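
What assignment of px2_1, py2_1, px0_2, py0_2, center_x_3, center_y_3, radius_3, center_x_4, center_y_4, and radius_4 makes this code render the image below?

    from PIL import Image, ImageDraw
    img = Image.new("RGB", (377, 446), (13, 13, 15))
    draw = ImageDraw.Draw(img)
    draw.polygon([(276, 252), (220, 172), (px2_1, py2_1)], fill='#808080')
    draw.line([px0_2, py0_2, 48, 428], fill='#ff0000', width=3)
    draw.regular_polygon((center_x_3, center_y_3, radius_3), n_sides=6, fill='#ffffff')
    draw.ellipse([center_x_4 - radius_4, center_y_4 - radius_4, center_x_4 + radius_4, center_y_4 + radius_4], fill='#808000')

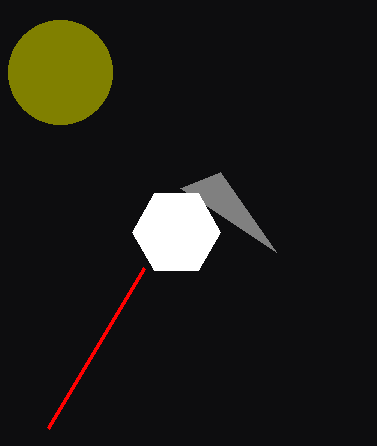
px2_1 = 180, py2_1 = 188, px0_2 = 144, py0_2 = 268, center_x_3 = 176, center_y_3 = 232, radius_3 = 44, center_x_4 = 60, center_y_4 = 72, radius_4 = 52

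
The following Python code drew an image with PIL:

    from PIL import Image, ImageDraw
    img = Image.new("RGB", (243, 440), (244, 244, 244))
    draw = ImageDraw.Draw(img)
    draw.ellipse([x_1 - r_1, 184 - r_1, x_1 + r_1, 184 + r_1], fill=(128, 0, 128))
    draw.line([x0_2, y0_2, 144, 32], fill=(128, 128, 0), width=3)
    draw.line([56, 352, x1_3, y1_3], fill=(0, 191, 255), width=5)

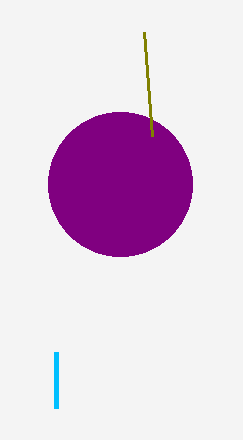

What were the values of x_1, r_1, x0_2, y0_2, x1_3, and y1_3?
x_1 = 120, r_1 = 72, x0_2 = 152, y0_2 = 136, x1_3 = 56, y1_3 = 408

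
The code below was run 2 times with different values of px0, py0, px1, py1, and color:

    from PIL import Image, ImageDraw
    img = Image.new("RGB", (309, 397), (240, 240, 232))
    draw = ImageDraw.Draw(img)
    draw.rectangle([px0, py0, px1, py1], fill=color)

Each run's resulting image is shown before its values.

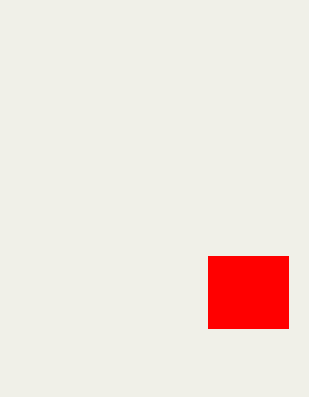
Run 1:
px0 = 208; py0 = 256; px1 = 288; py1 = 328; color = 'red'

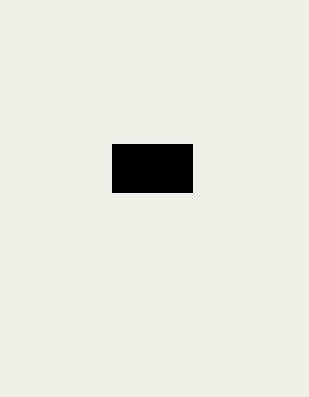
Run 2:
px0 = 112, py0 = 144, px1 = 192, py1 = 192, color = 'black'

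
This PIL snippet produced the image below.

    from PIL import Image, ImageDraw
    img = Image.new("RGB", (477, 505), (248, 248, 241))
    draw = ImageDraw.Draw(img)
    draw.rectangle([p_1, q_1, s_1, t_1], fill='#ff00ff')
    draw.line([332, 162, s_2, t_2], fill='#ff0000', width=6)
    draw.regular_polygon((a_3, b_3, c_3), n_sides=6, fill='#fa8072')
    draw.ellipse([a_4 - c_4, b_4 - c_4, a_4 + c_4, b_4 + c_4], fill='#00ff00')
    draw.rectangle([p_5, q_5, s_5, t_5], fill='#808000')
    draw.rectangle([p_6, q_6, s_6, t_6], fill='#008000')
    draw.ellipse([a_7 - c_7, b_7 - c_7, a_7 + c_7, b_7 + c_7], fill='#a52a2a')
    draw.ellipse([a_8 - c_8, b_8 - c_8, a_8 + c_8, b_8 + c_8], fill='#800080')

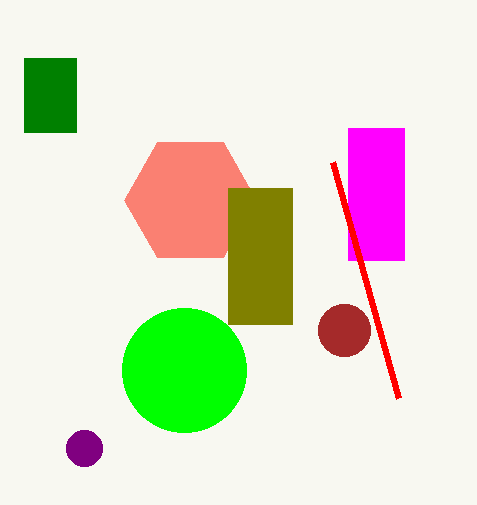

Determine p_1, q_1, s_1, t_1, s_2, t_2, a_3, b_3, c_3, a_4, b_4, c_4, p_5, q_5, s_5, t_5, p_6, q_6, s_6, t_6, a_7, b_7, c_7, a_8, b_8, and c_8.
p_1 = 348, q_1 = 128, s_1 = 404, t_1 = 260, s_2 = 398, t_2 = 398, a_3 = 190, b_3 = 200, c_3 = 66, a_4 = 184, b_4 = 370, c_4 = 62, p_5 = 228, q_5 = 188, s_5 = 292, t_5 = 324, p_6 = 24, q_6 = 58, s_6 = 76, t_6 = 132, a_7 = 344, b_7 = 330, c_7 = 26, a_8 = 84, b_8 = 448, c_8 = 18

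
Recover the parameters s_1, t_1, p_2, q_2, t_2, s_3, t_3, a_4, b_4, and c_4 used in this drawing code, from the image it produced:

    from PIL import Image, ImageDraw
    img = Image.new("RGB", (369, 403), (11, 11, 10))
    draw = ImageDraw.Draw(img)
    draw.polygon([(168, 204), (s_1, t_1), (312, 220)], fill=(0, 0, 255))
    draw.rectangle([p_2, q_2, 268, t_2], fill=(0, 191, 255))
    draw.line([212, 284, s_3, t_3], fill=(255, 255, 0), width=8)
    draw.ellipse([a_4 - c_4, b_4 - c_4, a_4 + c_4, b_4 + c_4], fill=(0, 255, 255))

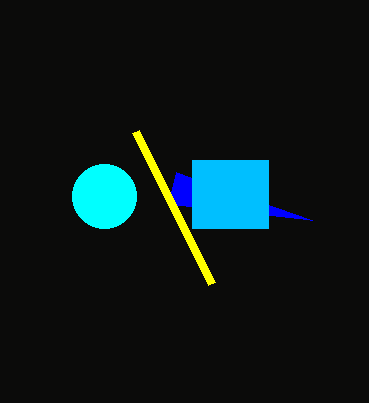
s_1 = 176, t_1 = 172, p_2 = 192, q_2 = 160, t_2 = 228, s_3 = 136, t_3 = 132, a_4 = 104, b_4 = 196, c_4 = 32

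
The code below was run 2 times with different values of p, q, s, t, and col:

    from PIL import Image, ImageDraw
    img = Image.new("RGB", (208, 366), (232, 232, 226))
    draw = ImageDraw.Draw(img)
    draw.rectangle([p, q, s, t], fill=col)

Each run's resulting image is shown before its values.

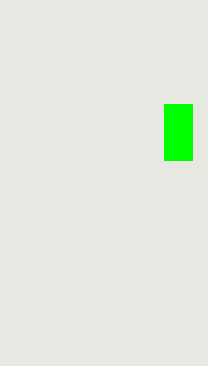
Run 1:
p = 164
q = 104
s = 192
t = 160
col = 'lime'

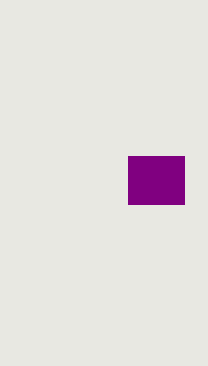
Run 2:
p = 128, q = 156, s = 184, t = 204, col = 'purple'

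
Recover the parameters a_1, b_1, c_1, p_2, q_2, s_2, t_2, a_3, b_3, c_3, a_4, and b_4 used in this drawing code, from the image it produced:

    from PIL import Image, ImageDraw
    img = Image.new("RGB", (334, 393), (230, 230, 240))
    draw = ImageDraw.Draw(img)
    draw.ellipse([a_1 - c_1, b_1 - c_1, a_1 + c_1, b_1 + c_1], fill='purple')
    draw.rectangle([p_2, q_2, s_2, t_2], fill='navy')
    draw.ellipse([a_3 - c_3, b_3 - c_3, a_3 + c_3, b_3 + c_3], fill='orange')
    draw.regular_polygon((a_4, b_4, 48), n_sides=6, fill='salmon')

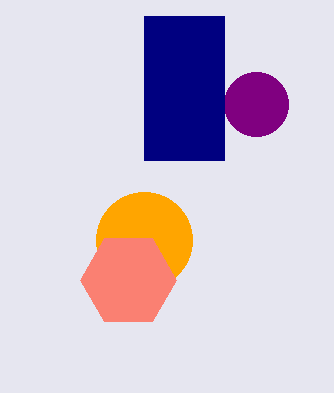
a_1 = 256, b_1 = 104, c_1 = 32, p_2 = 144, q_2 = 16, s_2 = 224, t_2 = 160, a_3 = 144, b_3 = 240, c_3 = 48, a_4 = 128, b_4 = 280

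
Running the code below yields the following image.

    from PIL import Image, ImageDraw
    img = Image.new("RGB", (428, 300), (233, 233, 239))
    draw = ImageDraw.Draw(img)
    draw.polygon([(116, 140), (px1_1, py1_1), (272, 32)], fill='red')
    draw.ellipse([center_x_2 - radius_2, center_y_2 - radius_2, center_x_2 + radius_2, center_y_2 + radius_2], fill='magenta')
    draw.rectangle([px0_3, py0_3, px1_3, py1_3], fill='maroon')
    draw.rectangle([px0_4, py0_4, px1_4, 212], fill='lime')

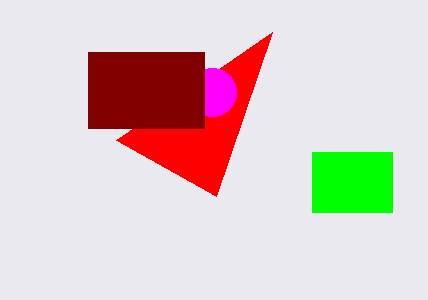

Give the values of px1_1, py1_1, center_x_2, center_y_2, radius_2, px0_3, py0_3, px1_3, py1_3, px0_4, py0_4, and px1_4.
px1_1 = 216
py1_1 = 196
center_x_2 = 212
center_y_2 = 92
radius_2 = 24
px0_3 = 88
py0_3 = 52
px1_3 = 204
py1_3 = 128
px0_4 = 312
py0_4 = 152
px1_4 = 392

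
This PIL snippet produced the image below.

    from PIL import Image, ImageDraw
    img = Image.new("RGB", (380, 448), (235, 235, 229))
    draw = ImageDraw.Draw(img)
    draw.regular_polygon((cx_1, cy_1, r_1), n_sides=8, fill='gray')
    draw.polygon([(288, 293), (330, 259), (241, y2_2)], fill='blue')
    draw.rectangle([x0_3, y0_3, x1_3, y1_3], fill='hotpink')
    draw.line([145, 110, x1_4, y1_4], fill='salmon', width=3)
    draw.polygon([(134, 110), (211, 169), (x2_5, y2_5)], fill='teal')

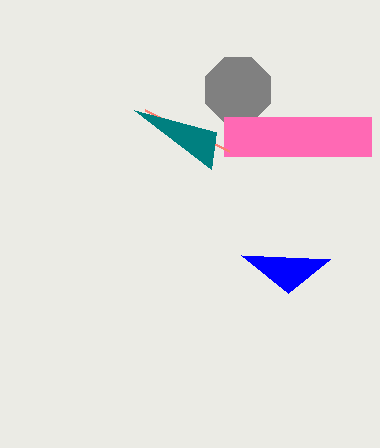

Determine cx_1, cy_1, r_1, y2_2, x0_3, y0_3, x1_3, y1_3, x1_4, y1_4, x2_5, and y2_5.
cx_1 = 238, cy_1 = 90, r_1 = 35, y2_2 = 255, x0_3 = 224, y0_3 = 117, x1_3 = 371, y1_3 = 156, x1_4 = 229, y1_4 = 151, x2_5 = 216, y2_5 = 132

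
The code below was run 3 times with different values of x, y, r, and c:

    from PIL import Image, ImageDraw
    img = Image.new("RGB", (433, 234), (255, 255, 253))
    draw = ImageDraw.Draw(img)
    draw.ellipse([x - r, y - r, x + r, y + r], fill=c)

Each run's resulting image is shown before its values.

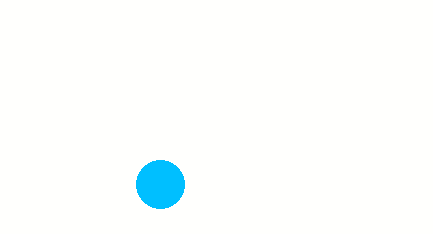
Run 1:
x = 160, y = 184, r = 24, c = 'deepskyblue'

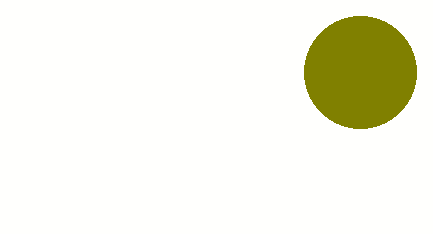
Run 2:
x = 360, y = 72, r = 56, c = 'olive'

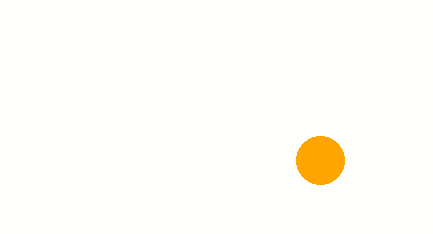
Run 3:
x = 320; y = 160; r = 24; c = 'orange'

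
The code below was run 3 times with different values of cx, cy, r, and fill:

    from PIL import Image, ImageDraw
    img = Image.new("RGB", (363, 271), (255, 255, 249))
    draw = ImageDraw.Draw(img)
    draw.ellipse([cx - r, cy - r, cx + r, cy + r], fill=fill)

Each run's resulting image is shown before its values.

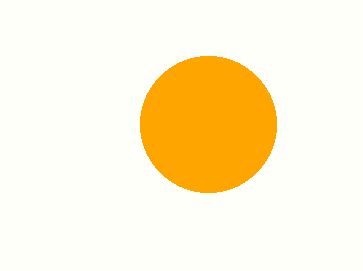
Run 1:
cx = 208, cy = 124, r = 68, fill = 'orange'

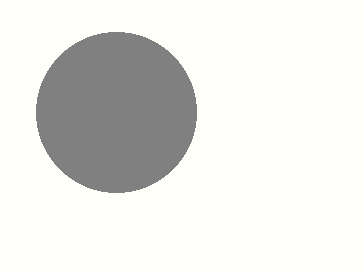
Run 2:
cx = 116; cy = 112; r = 80; fill = 'gray'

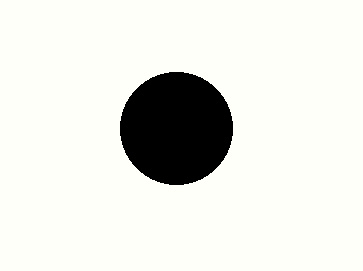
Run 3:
cx = 176
cy = 128
r = 56
fill = 'black'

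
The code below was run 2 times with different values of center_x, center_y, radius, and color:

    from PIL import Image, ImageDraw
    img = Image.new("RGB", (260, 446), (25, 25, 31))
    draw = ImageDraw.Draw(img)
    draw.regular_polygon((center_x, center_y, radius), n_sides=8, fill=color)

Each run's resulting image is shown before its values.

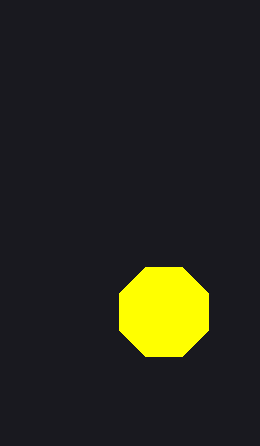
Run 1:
center_x = 164, center_y = 312, radius = 48, color = 'yellow'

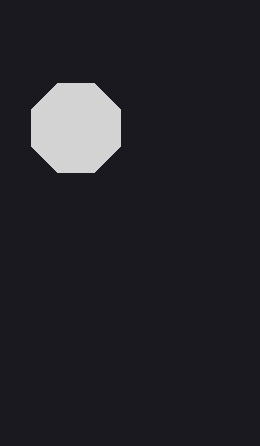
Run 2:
center_x = 76
center_y = 128
radius = 48
color = 'lightgray'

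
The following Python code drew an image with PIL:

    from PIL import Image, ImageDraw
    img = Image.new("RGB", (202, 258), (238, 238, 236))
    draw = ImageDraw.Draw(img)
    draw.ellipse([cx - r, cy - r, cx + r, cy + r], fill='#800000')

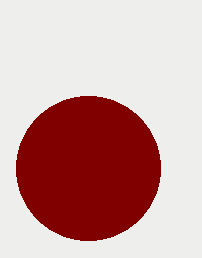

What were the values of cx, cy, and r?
cx = 88; cy = 168; r = 72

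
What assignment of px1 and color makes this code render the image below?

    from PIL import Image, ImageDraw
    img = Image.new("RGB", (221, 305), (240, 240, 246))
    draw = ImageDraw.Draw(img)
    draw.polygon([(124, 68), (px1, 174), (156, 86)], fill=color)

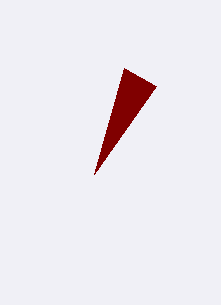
px1 = 94
color = 'maroon'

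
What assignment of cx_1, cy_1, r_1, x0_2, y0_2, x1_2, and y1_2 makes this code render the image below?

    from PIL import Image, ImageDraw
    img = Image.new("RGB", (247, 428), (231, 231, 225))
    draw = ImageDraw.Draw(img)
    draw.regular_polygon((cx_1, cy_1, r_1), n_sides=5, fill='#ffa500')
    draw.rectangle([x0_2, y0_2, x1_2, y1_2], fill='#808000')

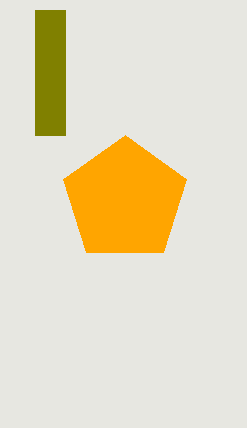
cx_1 = 125, cy_1 = 200, r_1 = 65, x0_2 = 35, y0_2 = 10, x1_2 = 65, y1_2 = 135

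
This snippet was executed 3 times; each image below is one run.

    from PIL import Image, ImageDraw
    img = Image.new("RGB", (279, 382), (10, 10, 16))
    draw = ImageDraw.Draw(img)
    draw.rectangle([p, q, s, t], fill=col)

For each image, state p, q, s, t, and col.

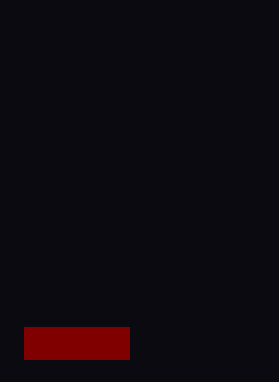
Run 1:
p = 24, q = 327, s = 129, t = 359, col = 'maroon'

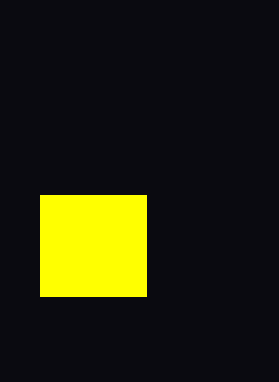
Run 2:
p = 40
q = 195
s = 146
t = 296
col = 'yellow'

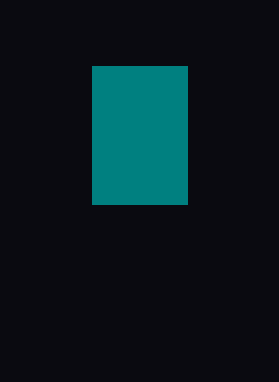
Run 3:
p = 92, q = 66, s = 187, t = 204, col = 'teal'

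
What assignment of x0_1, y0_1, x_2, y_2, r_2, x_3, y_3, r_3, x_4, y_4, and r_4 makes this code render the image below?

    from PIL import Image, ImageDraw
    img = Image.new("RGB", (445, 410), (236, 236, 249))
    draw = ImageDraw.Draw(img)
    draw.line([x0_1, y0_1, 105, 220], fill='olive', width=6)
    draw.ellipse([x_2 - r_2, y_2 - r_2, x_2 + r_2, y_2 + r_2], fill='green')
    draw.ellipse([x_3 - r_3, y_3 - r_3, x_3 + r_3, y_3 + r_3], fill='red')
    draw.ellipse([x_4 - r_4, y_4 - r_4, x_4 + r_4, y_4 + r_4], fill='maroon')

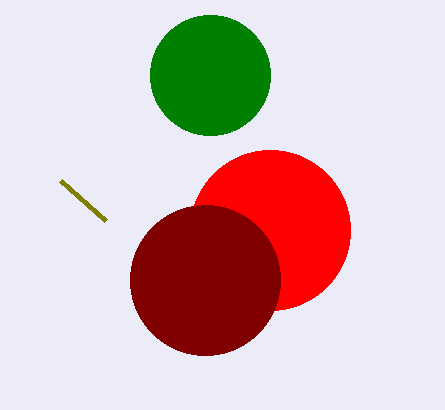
x0_1 = 60; y0_1 = 180; x_2 = 210; y_2 = 75; r_2 = 60; x_3 = 270; y_3 = 230; r_3 = 80; x_4 = 205; y_4 = 280; r_4 = 75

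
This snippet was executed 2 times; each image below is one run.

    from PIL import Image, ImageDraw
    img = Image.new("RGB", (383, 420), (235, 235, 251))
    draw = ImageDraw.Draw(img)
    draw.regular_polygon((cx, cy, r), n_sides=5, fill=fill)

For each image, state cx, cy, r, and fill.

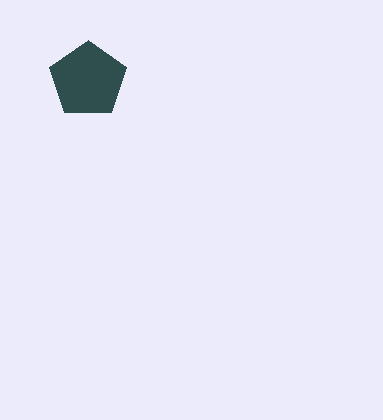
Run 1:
cx = 88, cy = 80, r = 40, fill = 'darkslategray'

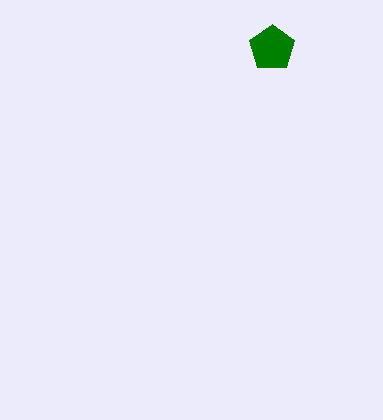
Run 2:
cx = 272, cy = 48, r = 24, fill = 'green'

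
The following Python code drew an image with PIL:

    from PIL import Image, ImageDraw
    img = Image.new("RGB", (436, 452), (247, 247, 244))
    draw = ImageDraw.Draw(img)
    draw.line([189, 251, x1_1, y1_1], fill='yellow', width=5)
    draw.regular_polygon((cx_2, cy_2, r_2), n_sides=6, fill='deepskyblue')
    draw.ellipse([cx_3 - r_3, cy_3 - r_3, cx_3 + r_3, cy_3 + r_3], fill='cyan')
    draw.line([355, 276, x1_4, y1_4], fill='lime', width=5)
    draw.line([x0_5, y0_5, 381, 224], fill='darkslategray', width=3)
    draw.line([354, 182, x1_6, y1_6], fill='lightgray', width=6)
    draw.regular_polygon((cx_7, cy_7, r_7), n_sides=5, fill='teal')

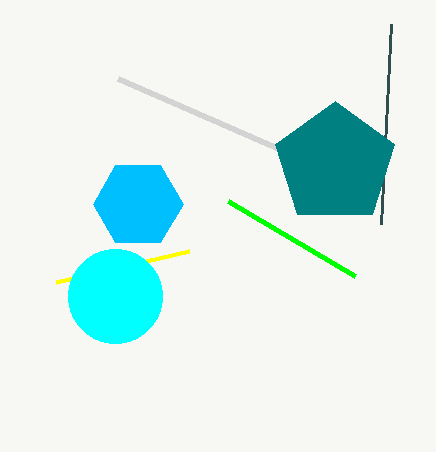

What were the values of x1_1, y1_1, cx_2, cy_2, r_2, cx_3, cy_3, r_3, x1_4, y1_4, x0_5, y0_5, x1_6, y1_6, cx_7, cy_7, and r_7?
x1_1 = 56; y1_1 = 282; cx_2 = 138; cy_2 = 204; r_2 = 45; cx_3 = 115; cy_3 = 296; r_3 = 47; x1_4 = 228; y1_4 = 201; x0_5 = 391; y0_5 = 24; x1_6 = 118; y1_6 = 79; cx_7 = 335; cy_7 = 164; r_7 = 63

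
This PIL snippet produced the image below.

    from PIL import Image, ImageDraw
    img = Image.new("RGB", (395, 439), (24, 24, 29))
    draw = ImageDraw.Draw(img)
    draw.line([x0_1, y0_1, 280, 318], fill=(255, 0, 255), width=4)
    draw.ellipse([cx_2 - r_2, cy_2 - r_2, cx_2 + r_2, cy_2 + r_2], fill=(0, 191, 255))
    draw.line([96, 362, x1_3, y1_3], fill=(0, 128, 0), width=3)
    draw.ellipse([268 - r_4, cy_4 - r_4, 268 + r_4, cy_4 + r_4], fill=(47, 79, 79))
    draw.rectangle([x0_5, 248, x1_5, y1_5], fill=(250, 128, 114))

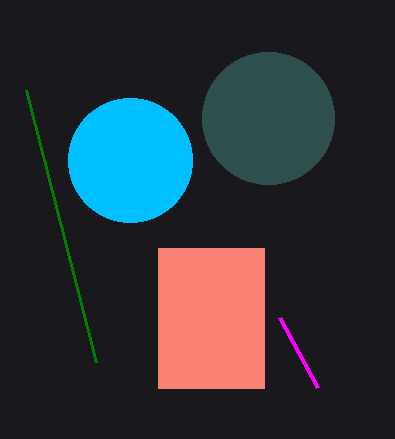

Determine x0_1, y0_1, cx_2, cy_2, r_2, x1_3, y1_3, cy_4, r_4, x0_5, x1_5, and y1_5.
x0_1 = 318; y0_1 = 388; cx_2 = 130; cy_2 = 160; r_2 = 62; x1_3 = 26; y1_3 = 90; cy_4 = 118; r_4 = 66; x0_5 = 158; x1_5 = 264; y1_5 = 388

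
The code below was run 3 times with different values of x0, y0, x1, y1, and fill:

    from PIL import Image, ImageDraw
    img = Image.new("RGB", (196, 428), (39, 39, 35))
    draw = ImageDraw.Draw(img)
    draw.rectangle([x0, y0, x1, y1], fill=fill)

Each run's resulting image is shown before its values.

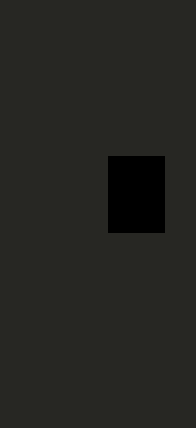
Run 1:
x0 = 108
y0 = 156
x1 = 164
y1 = 232
fill = 'black'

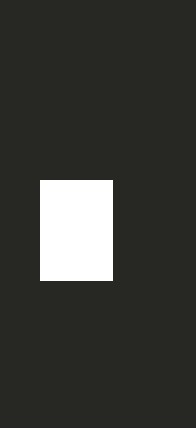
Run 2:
x0 = 40
y0 = 180
x1 = 112
y1 = 280
fill = 'white'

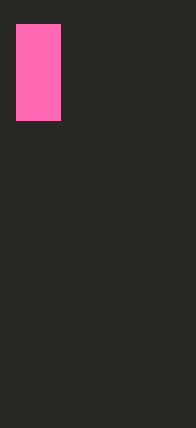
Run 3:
x0 = 16, y0 = 24, x1 = 60, y1 = 120, fill = 'hotpink'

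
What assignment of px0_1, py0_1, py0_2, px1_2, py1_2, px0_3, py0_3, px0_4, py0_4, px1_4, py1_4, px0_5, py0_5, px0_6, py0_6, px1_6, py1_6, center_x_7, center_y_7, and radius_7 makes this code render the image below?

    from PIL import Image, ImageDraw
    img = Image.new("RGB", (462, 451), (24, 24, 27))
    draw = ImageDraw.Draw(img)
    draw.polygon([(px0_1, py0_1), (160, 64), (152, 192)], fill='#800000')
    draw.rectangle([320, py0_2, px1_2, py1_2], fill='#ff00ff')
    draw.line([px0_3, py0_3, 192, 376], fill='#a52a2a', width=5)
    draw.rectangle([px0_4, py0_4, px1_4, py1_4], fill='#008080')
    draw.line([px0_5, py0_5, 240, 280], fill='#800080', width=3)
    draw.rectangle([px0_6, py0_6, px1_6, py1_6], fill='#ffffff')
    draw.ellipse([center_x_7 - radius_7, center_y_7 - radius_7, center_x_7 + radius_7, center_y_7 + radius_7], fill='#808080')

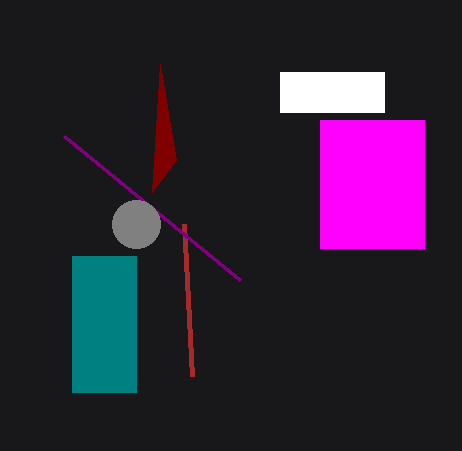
px0_1 = 176, py0_1 = 160, py0_2 = 120, px1_2 = 424, py1_2 = 248, px0_3 = 184, py0_3 = 224, px0_4 = 72, py0_4 = 256, px1_4 = 136, py1_4 = 392, px0_5 = 64, py0_5 = 136, px0_6 = 280, py0_6 = 72, px1_6 = 384, py1_6 = 112, center_x_7 = 136, center_y_7 = 224, radius_7 = 24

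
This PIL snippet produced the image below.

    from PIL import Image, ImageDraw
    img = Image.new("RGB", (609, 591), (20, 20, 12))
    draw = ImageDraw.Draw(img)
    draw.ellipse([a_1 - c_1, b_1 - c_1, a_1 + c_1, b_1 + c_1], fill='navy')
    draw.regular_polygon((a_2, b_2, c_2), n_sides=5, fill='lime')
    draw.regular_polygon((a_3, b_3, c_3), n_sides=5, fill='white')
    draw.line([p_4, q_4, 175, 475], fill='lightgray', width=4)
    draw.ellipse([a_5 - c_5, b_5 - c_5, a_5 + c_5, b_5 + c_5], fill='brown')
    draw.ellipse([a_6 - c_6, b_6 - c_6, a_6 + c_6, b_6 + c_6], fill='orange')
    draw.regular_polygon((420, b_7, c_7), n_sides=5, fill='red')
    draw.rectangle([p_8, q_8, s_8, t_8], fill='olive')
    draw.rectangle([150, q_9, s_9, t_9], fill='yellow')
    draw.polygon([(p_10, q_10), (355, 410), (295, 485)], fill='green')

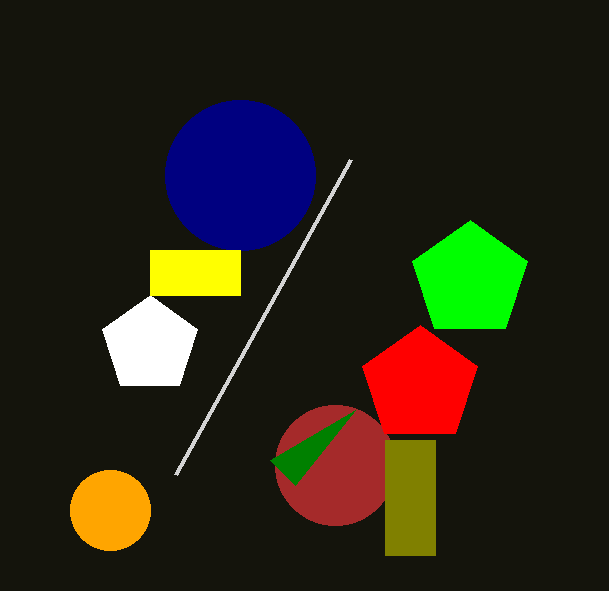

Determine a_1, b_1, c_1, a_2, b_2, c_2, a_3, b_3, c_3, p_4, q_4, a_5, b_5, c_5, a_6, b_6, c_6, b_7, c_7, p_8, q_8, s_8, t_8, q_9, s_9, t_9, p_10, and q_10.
a_1 = 240; b_1 = 175; c_1 = 75; a_2 = 470; b_2 = 280; c_2 = 60; a_3 = 150; b_3 = 345; c_3 = 50; p_4 = 350; q_4 = 160; a_5 = 335; b_5 = 465; c_5 = 60; a_6 = 110; b_6 = 510; c_6 = 40; b_7 = 385; c_7 = 60; p_8 = 385; q_8 = 440; s_8 = 435; t_8 = 555; q_9 = 250; s_9 = 240; t_9 = 295; p_10 = 270; q_10 = 460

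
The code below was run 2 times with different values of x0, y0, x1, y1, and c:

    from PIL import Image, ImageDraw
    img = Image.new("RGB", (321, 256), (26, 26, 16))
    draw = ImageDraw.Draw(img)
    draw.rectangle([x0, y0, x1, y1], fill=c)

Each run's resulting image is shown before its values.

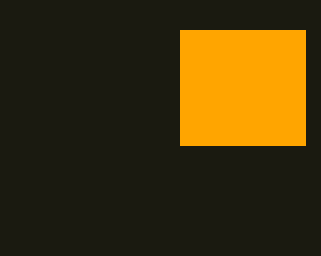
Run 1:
x0 = 180
y0 = 30
x1 = 305
y1 = 145
c = 'orange'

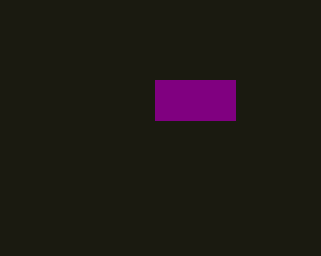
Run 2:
x0 = 155; y0 = 80; x1 = 235; y1 = 120; c = 'purple'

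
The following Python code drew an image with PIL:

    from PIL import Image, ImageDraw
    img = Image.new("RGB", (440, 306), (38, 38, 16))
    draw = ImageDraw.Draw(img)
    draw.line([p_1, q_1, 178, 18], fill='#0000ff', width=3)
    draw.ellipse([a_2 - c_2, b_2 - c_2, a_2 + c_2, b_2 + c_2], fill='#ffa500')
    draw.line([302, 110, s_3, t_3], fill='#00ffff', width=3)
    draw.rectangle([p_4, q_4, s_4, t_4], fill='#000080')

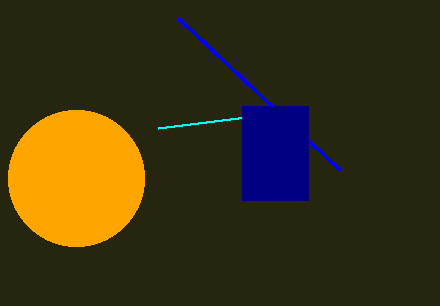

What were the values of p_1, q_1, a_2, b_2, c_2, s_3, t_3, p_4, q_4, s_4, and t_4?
p_1 = 340, q_1 = 170, a_2 = 76, b_2 = 178, c_2 = 68, s_3 = 158, t_3 = 128, p_4 = 242, q_4 = 106, s_4 = 308, t_4 = 200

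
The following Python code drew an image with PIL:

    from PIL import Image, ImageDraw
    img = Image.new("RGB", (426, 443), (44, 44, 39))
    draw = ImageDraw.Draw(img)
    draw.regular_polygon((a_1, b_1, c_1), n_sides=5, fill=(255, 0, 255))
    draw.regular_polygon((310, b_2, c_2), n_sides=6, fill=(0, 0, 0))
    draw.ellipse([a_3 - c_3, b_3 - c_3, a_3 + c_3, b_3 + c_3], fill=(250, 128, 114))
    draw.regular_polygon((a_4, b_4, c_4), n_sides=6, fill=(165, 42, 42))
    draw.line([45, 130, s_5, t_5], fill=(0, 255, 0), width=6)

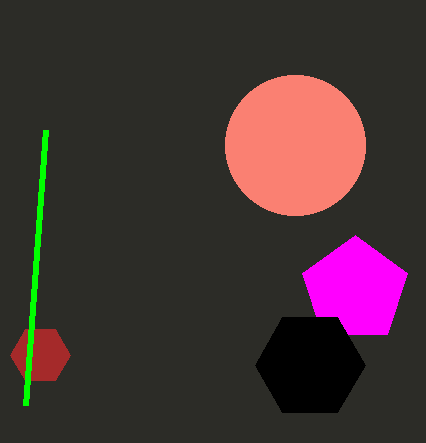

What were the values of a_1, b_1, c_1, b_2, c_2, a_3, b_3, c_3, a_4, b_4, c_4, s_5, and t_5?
a_1 = 355
b_1 = 290
c_1 = 55
b_2 = 365
c_2 = 55
a_3 = 295
b_3 = 145
c_3 = 70
a_4 = 40
b_4 = 355
c_4 = 30
s_5 = 25
t_5 = 405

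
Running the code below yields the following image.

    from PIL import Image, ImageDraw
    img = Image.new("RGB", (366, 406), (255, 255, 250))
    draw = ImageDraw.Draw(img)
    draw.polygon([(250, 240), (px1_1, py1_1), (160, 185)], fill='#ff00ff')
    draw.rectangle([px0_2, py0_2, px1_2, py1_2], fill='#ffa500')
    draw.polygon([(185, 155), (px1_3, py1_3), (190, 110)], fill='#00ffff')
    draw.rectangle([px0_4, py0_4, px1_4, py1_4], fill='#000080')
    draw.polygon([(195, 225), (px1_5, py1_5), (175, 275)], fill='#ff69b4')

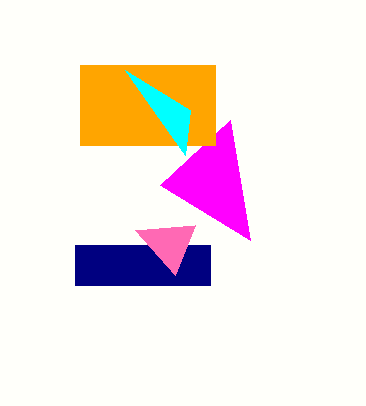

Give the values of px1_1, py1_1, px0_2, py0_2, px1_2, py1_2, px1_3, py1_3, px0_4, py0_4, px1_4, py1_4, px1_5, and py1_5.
px1_1 = 230; py1_1 = 120; px0_2 = 80; py0_2 = 65; px1_2 = 215; py1_2 = 145; px1_3 = 125; py1_3 = 70; px0_4 = 75; py0_4 = 245; px1_4 = 210; py1_4 = 285; px1_5 = 135; py1_5 = 230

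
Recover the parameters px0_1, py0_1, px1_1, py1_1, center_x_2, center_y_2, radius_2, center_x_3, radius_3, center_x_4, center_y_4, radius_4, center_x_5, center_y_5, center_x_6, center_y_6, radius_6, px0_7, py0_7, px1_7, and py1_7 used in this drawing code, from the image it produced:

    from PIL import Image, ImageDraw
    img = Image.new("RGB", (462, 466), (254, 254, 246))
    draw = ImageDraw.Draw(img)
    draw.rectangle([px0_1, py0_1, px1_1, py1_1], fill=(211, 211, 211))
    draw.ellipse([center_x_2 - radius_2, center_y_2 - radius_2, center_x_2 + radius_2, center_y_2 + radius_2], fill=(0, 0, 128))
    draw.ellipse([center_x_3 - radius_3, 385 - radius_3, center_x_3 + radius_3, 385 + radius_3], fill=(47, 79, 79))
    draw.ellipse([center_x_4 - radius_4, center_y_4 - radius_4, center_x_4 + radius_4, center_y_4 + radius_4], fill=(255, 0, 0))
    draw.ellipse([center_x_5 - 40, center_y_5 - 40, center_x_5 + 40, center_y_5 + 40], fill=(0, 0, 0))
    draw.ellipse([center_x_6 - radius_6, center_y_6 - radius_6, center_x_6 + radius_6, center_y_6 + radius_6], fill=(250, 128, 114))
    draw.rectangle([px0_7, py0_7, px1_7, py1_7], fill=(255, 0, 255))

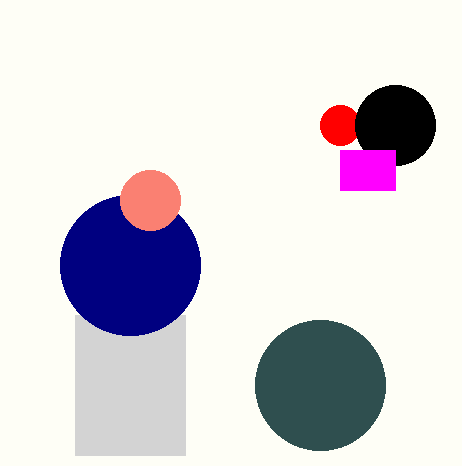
px0_1 = 75, py0_1 = 315, px1_1 = 185, py1_1 = 455, center_x_2 = 130, center_y_2 = 265, radius_2 = 70, center_x_3 = 320, radius_3 = 65, center_x_4 = 340, center_y_4 = 125, radius_4 = 20, center_x_5 = 395, center_y_5 = 125, center_x_6 = 150, center_y_6 = 200, radius_6 = 30, px0_7 = 340, py0_7 = 150, px1_7 = 395, py1_7 = 190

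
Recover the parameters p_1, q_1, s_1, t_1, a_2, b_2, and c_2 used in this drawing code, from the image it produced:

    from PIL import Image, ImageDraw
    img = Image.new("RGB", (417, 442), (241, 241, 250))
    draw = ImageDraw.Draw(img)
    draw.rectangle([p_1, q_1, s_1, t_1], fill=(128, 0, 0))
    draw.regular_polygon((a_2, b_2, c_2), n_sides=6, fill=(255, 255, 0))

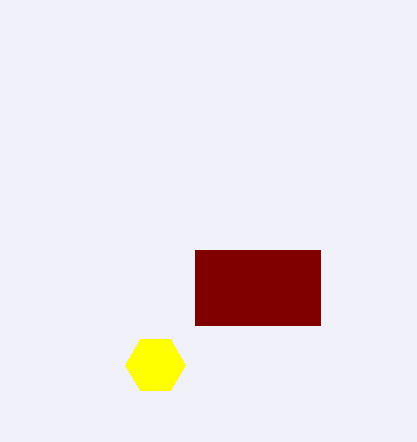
p_1 = 195
q_1 = 250
s_1 = 320
t_1 = 325
a_2 = 155
b_2 = 365
c_2 = 30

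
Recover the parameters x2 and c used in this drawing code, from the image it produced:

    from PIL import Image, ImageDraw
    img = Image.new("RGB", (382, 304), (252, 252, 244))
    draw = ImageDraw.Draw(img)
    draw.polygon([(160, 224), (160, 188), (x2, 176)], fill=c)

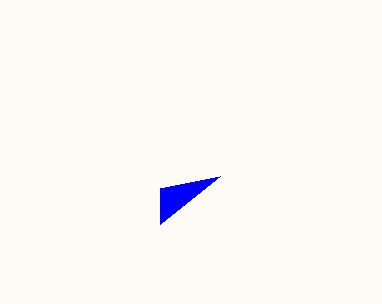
x2 = 220, c = 'blue'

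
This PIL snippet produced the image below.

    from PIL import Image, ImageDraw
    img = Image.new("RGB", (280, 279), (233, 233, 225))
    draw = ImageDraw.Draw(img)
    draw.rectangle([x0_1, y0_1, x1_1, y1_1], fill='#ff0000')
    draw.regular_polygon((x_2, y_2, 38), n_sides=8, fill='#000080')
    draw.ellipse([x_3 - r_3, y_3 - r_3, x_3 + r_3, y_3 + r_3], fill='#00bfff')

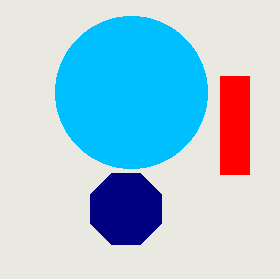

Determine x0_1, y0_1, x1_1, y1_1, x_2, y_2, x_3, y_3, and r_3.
x0_1 = 220
y0_1 = 76
x1_1 = 249
y1_1 = 174
x_2 = 126
y_2 = 209
x_3 = 131
y_3 = 92
r_3 = 76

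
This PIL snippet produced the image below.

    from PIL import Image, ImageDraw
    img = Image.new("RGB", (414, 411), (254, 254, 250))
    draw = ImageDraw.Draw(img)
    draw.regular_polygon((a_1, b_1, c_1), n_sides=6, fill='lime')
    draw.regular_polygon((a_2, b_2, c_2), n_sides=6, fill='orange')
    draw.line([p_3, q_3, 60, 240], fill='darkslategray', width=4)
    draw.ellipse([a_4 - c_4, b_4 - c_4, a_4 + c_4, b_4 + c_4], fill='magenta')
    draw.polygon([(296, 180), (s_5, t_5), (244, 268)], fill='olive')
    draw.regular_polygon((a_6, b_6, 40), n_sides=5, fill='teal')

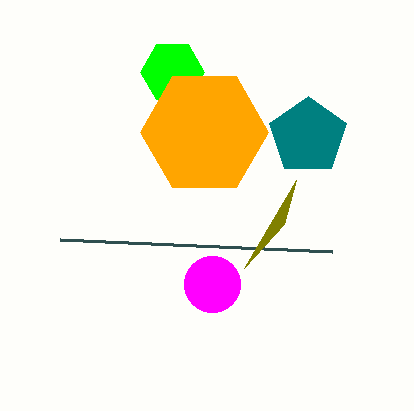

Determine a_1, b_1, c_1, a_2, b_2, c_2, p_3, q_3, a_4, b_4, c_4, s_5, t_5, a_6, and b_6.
a_1 = 172
b_1 = 72
c_1 = 32
a_2 = 204
b_2 = 132
c_2 = 64
p_3 = 332
q_3 = 252
a_4 = 212
b_4 = 284
c_4 = 28
s_5 = 284
t_5 = 224
a_6 = 308
b_6 = 136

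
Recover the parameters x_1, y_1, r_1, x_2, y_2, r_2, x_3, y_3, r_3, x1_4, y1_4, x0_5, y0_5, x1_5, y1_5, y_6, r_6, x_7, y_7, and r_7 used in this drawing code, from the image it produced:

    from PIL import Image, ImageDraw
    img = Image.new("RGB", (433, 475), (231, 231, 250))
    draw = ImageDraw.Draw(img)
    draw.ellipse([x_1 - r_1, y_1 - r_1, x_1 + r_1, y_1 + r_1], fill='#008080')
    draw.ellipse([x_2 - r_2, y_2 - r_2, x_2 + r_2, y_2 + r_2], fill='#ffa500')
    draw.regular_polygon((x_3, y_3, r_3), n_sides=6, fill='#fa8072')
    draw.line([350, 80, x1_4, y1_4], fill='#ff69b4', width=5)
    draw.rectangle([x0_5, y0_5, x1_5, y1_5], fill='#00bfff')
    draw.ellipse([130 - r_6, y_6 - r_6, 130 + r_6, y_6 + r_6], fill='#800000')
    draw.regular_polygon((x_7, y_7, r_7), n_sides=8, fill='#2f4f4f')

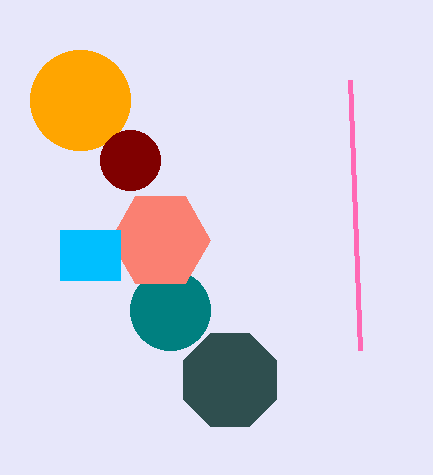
x_1 = 170
y_1 = 310
r_1 = 40
x_2 = 80
y_2 = 100
r_2 = 50
x_3 = 160
y_3 = 240
r_3 = 50
x1_4 = 360
y1_4 = 350
x0_5 = 60
y0_5 = 230
x1_5 = 120
y1_5 = 280
y_6 = 160
r_6 = 30
x_7 = 230
y_7 = 380
r_7 = 50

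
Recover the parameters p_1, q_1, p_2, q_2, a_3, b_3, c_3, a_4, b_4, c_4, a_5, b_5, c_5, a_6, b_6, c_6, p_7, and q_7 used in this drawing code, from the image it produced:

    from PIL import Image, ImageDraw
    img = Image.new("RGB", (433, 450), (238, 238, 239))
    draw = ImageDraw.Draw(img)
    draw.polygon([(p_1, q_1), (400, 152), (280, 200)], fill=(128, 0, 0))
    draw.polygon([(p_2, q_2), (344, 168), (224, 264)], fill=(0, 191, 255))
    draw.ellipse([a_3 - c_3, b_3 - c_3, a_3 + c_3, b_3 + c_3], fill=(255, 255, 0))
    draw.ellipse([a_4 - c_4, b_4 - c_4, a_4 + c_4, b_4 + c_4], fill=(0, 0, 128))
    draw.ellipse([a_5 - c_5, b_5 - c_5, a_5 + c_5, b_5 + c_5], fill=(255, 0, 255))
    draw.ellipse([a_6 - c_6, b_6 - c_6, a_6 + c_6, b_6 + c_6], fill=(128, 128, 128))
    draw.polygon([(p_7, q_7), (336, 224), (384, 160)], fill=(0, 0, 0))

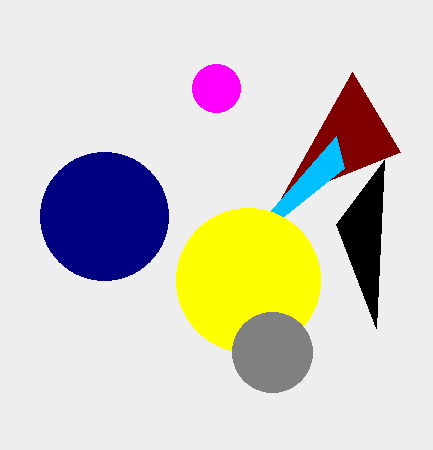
p_1 = 352
q_1 = 72
p_2 = 336
q_2 = 136
a_3 = 248
b_3 = 280
c_3 = 72
a_4 = 104
b_4 = 216
c_4 = 64
a_5 = 216
b_5 = 88
c_5 = 24
a_6 = 272
b_6 = 352
c_6 = 40
p_7 = 376
q_7 = 328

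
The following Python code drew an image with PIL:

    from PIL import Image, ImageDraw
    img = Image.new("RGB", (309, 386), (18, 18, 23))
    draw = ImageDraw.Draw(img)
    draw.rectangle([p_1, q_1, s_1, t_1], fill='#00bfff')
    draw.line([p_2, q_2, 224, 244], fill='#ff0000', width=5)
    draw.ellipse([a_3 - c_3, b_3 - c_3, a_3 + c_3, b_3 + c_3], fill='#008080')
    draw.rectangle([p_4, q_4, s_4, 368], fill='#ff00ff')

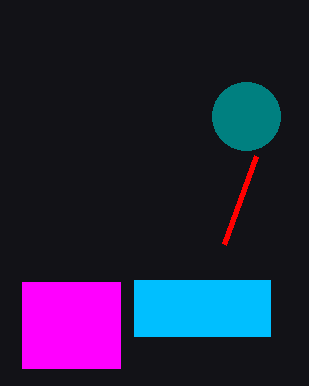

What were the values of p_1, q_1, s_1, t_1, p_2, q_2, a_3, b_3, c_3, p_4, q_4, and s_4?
p_1 = 134; q_1 = 280; s_1 = 270; t_1 = 336; p_2 = 256; q_2 = 156; a_3 = 246; b_3 = 116; c_3 = 34; p_4 = 22; q_4 = 282; s_4 = 120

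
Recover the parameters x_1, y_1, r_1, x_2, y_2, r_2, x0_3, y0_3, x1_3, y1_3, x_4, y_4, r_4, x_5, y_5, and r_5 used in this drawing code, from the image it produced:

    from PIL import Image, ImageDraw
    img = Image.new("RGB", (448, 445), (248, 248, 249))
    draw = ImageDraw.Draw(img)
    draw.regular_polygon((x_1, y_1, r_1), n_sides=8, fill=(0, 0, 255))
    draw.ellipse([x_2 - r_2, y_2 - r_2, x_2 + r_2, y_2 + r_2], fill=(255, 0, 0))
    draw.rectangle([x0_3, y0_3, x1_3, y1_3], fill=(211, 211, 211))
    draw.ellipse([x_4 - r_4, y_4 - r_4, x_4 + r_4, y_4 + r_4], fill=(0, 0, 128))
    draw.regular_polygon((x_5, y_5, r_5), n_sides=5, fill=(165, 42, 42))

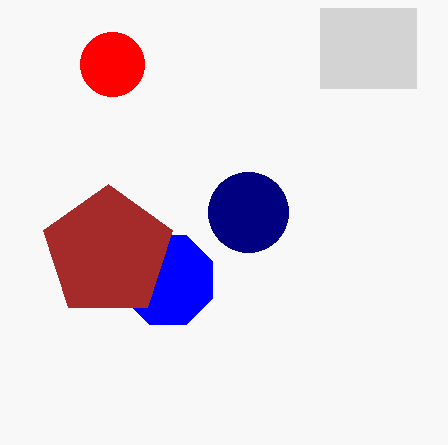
x_1 = 168; y_1 = 280; r_1 = 48; x_2 = 112; y_2 = 64; r_2 = 32; x0_3 = 320; y0_3 = 8; x1_3 = 416; y1_3 = 88; x_4 = 248; y_4 = 212; r_4 = 40; x_5 = 108; y_5 = 252; r_5 = 68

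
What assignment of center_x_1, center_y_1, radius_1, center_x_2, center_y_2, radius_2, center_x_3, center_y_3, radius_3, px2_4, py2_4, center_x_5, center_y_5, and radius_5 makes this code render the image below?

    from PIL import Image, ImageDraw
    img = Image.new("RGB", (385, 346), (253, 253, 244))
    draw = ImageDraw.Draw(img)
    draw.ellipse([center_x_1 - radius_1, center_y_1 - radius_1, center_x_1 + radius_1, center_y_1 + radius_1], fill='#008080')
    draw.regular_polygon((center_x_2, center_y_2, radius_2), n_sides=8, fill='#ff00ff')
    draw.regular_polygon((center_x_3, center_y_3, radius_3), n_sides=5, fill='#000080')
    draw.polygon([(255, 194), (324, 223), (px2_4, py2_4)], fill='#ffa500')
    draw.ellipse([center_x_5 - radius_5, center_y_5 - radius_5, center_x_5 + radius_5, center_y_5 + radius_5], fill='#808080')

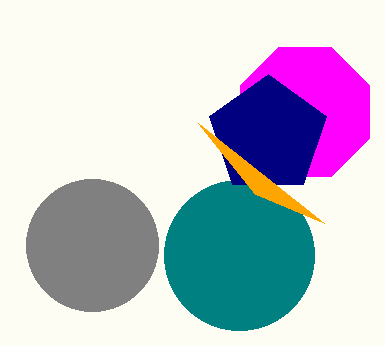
center_x_1 = 239
center_y_1 = 255
radius_1 = 75
center_x_2 = 305
center_y_2 = 112
radius_2 = 70
center_x_3 = 268
center_y_3 = 135
radius_3 = 61
px2_4 = 198
py2_4 = 123
center_x_5 = 92
center_y_5 = 245
radius_5 = 66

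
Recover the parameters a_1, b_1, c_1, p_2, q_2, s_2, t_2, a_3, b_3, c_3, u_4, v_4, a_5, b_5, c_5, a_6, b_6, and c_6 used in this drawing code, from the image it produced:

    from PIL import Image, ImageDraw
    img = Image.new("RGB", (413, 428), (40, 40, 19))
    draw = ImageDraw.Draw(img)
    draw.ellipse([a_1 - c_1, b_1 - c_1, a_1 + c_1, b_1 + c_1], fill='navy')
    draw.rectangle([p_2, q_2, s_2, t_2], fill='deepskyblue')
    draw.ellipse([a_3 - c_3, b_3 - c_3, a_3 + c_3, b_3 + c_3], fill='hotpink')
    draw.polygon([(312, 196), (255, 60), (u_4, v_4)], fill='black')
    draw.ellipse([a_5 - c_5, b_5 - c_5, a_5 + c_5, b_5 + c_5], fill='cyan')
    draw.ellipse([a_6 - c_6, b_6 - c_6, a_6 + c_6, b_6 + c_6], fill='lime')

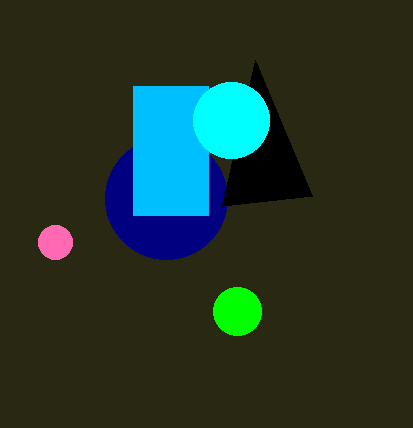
a_1 = 166, b_1 = 198, c_1 = 61, p_2 = 133, q_2 = 86, s_2 = 208, t_2 = 215, a_3 = 55, b_3 = 242, c_3 = 17, u_4 = 222, v_4 = 206, a_5 = 231, b_5 = 120, c_5 = 38, a_6 = 237, b_6 = 311, c_6 = 24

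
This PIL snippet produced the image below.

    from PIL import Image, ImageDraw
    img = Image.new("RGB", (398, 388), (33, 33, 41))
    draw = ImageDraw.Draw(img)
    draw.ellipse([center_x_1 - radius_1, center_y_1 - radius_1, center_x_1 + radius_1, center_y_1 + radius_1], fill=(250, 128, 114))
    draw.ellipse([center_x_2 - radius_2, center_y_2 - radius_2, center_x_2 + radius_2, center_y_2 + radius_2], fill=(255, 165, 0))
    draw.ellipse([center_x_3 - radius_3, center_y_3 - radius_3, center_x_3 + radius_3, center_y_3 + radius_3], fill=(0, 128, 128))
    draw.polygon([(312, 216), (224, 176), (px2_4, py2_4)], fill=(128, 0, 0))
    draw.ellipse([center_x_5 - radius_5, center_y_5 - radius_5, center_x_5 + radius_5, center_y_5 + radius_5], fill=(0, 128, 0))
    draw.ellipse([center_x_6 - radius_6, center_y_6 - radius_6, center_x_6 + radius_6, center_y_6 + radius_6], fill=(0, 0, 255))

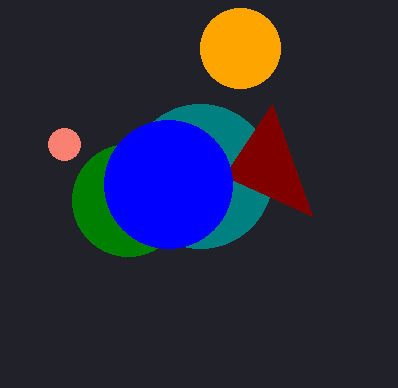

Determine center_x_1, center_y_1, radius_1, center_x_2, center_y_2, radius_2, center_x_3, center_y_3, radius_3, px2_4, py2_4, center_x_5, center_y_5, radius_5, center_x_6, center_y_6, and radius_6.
center_x_1 = 64, center_y_1 = 144, radius_1 = 16, center_x_2 = 240, center_y_2 = 48, radius_2 = 40, center_x_3 = 200, center_y_3 = 176, radius_3 = 72, px2_4 = 272, py2_4 = 104, center_x_5 = 128, center_y_5 = 200, radius_5 = 56, center_x_6 = 168, center_y_6 = 184, radius_6 = 64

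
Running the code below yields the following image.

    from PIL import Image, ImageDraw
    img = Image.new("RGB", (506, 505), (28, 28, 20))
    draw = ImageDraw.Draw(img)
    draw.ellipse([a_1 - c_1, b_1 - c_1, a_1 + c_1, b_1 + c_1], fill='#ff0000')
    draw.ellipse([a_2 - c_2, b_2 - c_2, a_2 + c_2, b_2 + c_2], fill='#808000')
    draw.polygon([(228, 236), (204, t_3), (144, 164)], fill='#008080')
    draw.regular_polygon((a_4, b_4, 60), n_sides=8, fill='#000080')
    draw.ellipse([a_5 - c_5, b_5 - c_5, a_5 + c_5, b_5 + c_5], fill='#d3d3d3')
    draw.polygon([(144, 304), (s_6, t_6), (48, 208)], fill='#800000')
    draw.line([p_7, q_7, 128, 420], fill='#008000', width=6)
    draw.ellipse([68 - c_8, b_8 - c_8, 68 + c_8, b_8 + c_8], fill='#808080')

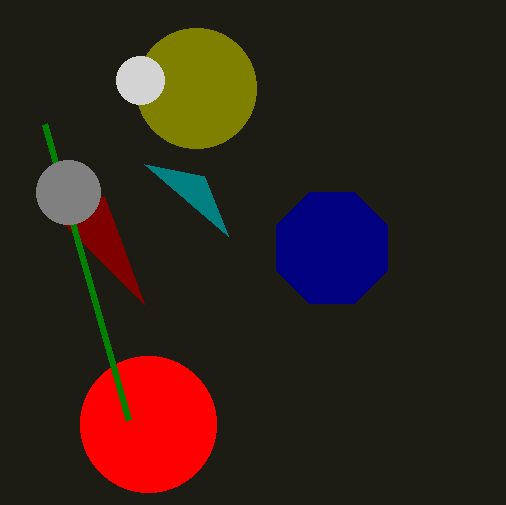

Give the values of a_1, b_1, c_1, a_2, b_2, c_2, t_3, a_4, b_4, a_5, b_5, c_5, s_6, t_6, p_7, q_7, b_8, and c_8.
a_1 = 148
b_1 = 424
c_1 = 68
a_2 = 196
b_2 = 88
c_2 = 60
t_3 = 176
a_4 = 332
b_4 = 248
a_5 = 140
b_5 = 80
c_5 = 24
s_6 = 104
t_6 = 196
p_7 = 44
q_7 = 124
b_8 = 192
c_8 = 32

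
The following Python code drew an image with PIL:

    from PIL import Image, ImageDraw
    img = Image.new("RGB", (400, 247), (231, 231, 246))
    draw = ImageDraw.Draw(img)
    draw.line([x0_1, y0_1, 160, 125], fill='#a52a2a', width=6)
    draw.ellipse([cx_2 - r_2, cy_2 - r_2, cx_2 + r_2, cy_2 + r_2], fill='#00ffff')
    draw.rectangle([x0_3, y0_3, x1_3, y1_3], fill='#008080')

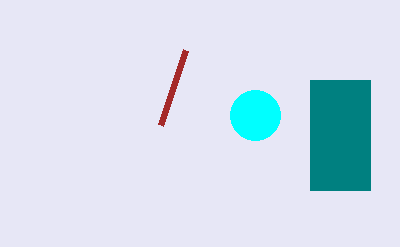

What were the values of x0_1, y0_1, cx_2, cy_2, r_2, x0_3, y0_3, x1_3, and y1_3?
x0_1 = 185
y0_1 = 50
cx_2 = 255
cy_2 = 115
r_2 = 25
x0_3 = 310
y0_3 = 80
x1_3 = 370
y1_3 = 190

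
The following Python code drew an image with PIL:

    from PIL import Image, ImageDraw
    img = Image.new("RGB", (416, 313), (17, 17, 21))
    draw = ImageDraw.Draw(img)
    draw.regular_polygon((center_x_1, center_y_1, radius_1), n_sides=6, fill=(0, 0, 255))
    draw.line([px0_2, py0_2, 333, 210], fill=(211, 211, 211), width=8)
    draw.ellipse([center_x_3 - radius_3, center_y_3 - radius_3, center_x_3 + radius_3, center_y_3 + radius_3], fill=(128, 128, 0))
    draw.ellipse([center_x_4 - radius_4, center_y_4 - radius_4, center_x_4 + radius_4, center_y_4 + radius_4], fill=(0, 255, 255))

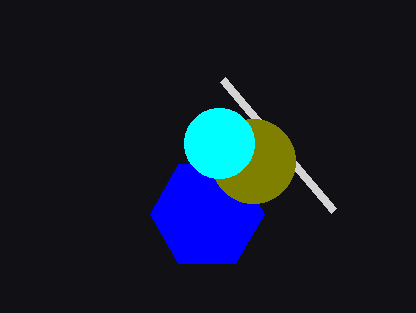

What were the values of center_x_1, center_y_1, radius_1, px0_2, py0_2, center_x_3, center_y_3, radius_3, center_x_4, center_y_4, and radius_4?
center_x_1 = 207; center_y_1 = 214; radius_1 = 57; px0_2 = 222; py0_2 = 79; center_x_3 = 253; center_y_3 = 161; radius_3 = 42; center_x_4 = 219; center_y_4 = 143; radius_4 = 35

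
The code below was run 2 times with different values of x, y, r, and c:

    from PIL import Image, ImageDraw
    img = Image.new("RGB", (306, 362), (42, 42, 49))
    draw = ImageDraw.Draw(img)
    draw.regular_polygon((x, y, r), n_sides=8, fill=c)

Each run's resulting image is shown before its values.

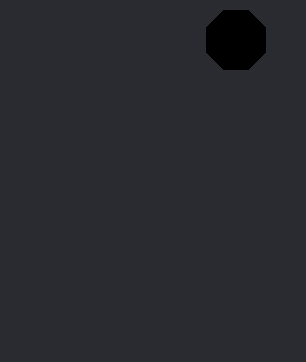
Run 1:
x = 236
y = 40
r = 32
c = 'black'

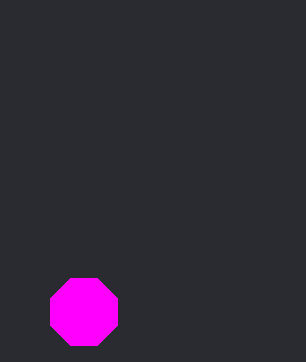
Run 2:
x = 84
y = 312
r = 36
c = 'magenta'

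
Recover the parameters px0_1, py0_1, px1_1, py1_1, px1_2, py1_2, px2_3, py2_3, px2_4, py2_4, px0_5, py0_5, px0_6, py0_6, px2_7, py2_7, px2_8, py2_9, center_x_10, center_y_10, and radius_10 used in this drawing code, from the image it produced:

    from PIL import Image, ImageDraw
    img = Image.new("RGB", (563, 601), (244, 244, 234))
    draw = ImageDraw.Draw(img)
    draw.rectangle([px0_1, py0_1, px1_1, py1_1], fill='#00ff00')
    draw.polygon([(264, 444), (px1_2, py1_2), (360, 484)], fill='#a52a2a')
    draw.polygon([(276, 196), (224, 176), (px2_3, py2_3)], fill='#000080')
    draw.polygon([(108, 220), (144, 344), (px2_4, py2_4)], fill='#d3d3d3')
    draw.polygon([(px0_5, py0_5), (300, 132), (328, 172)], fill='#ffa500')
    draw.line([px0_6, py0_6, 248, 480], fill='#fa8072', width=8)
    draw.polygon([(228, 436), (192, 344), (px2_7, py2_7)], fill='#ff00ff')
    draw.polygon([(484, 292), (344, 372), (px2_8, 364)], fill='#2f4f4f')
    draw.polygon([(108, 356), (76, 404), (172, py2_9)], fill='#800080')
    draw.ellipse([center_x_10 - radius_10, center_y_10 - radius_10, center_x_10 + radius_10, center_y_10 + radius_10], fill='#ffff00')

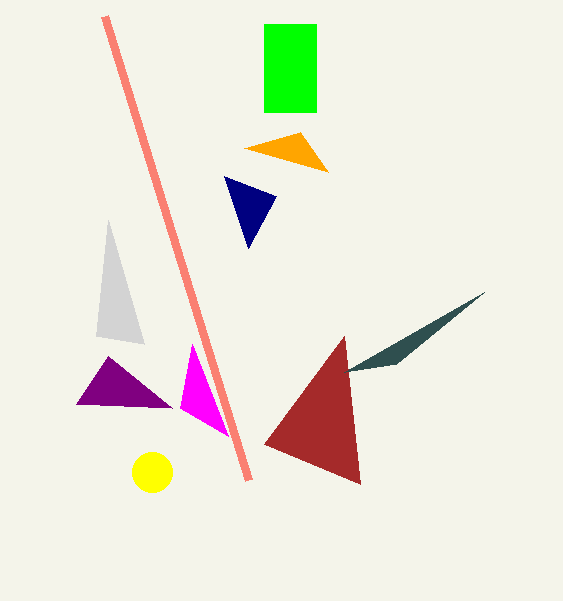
px0_1 = 264
py0_1 = 24
px1_1 = 316
py1_1 = 112
px1_2 = 344
py1_2 = 336
px2_3 = 248
py2_3 = 248
px2_4 = 96
py2_4 = 336
px0_5 = 244
py0_5 = 148
px0_6 = 104
py0_6 = 16
px2_7 = 180
py2_7 = 408
px2_8 = 396
py2_9 = 408
center_x_10 = 152
center_y_10 = 472
radius_10 = 20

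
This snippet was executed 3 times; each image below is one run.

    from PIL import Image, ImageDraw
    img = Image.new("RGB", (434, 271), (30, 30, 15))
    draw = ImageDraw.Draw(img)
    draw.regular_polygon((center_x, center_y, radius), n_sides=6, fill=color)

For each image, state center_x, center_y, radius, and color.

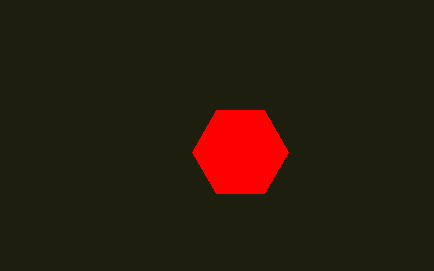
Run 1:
center_x = 240; center_y = 152; radius = 48; color = 'red'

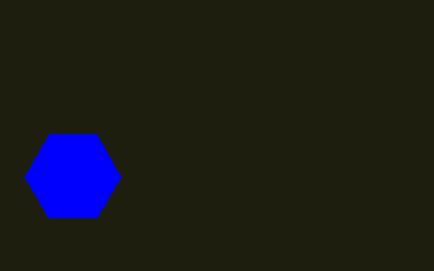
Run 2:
center_x = 72
center_y = 176
radius = 48
color = 'blue'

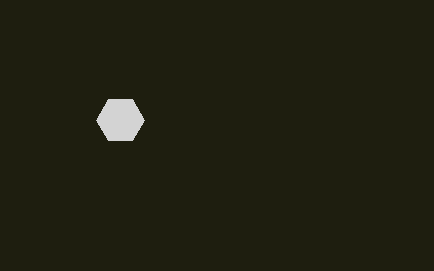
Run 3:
center_x = 120; center_y = 120; radius = 24; color = 'lightgray'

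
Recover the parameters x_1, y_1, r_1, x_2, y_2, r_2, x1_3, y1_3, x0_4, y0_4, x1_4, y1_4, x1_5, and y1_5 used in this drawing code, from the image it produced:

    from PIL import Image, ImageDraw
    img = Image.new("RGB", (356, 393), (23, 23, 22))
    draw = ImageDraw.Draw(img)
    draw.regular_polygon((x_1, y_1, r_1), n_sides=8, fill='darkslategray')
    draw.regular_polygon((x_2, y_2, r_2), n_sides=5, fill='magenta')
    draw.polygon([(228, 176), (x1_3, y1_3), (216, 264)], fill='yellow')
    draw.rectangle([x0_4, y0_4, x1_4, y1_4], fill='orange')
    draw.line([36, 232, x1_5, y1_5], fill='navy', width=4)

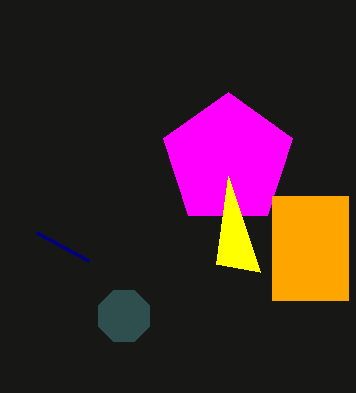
x_1 = 124; y_1 = 316; r_1 = 28; x_2 = 228; y_2 = 160; r_2 = 68; x1_3 = 260; y1_3 = 272; x0_4 = 272; y0_4 = 196; x1_4 = 348; y1_4 = 300; x1_5 = 88; y1_5 = 260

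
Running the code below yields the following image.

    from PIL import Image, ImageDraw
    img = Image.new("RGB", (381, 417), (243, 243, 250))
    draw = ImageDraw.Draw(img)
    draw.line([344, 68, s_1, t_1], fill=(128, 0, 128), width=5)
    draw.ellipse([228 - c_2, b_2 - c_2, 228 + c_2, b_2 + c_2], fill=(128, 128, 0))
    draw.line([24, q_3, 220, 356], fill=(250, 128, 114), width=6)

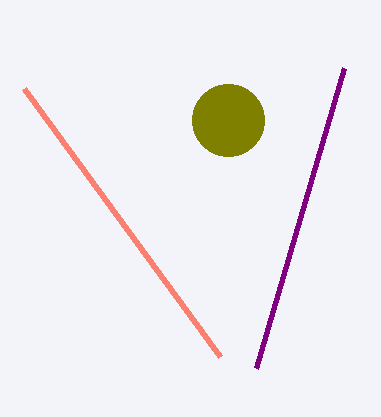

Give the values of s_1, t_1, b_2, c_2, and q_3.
s_1 = 256
t_1 = 368
b_2 = 120
c_2 = 36
q_3 = 88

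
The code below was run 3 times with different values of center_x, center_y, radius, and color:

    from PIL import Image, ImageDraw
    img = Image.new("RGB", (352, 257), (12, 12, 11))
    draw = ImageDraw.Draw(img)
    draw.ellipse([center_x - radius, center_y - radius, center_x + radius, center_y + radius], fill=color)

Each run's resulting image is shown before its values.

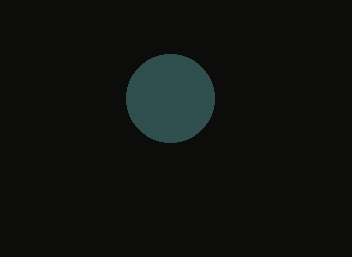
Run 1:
center_x = 170, center_y = 98, radius = 44, color = 'darkslategray'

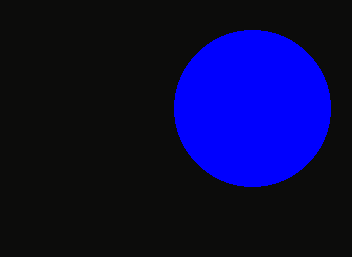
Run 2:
center_x = 252, center_y = 108, radius = 78, color = 'blue'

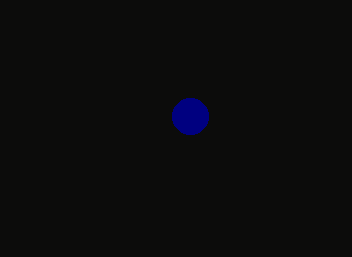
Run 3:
center_x = 190
center_y = 116
radius = 18
color = 'navy'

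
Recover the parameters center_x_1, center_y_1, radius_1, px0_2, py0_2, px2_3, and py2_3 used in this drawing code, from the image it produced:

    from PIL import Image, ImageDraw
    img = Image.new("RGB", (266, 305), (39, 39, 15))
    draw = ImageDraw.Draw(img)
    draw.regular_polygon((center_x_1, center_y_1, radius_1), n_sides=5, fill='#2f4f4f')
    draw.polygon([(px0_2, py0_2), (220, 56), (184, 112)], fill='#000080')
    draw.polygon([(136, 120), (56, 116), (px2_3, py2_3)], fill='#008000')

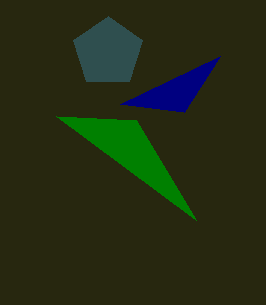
center_x_1 = 108; center_y_1 = 52; radius_1 = 36; px0_2 = 120; py0_2 = 104; px2_3 = 196; py2_3 = 220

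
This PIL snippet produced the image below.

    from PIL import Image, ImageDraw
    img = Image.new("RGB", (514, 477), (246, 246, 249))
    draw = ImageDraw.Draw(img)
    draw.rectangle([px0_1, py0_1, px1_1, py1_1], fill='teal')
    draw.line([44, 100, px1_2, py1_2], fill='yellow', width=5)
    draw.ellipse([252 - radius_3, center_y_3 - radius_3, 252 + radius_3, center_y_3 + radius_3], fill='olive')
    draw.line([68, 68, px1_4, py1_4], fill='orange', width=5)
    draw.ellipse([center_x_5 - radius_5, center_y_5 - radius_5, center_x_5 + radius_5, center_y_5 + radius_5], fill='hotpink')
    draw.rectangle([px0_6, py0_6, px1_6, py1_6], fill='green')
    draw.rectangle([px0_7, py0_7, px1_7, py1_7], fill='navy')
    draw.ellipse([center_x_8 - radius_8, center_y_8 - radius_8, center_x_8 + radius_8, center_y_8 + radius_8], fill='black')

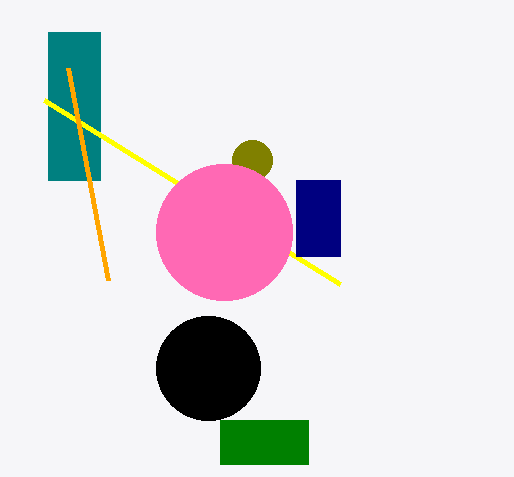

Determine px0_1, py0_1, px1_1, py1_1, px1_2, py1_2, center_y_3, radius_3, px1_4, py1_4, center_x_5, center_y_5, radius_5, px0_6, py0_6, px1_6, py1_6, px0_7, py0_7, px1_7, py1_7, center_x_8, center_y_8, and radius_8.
px0_1 = 48; py0_1 = 32; px1_1 = 100; py1_1 = 180; px1_2 = 340; py1_2 = 284; center_y_3 = 160; radius_3 = 20; px1_4 = 108; py1_4 = 280; center_x_5 = 224; center_y_5 = 232; radius_5 = 68; px0_6 = 220; py0_6 = 420; px1_6 = 308; py1_6 = 464; px0_7 = 296; py0_7 = 180; px1_7 = 340; py1_7 = 256; center_x_8 = 208; center_y_8 = 368; radius_8 = 52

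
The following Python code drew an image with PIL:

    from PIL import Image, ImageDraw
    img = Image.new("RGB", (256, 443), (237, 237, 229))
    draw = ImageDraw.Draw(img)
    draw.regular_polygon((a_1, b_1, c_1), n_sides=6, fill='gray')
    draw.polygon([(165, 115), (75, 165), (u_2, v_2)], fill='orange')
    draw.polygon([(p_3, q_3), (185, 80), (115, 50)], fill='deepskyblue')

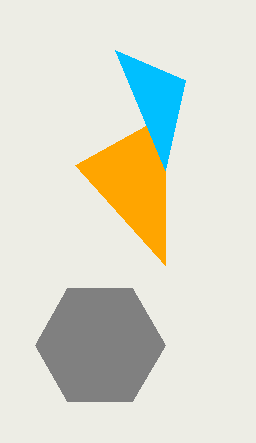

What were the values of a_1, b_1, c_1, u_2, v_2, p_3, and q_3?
a_1 = 100
b_1 = 345
c_1 = 65
u_2 = 165
v_2 = 265
p_3 = 165
q_3 = 170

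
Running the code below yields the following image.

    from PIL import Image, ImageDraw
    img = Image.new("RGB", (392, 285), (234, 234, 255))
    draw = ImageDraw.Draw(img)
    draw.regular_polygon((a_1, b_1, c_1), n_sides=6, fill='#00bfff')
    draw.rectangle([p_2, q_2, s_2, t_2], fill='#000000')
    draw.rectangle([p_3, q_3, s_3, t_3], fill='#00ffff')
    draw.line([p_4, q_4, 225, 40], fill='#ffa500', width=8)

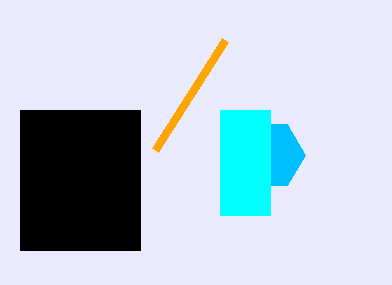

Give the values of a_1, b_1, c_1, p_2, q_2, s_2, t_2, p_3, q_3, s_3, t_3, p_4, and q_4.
a_1 = 270, b_1 = 155, c_1 = 35, p_2 = 20, q_2 = 110, s_2 = 140, t_2 = 250, p_3 = 220, q_3 = 110, s_3 = 270, t_3 = 215, p_4 = 155, q_4 = 150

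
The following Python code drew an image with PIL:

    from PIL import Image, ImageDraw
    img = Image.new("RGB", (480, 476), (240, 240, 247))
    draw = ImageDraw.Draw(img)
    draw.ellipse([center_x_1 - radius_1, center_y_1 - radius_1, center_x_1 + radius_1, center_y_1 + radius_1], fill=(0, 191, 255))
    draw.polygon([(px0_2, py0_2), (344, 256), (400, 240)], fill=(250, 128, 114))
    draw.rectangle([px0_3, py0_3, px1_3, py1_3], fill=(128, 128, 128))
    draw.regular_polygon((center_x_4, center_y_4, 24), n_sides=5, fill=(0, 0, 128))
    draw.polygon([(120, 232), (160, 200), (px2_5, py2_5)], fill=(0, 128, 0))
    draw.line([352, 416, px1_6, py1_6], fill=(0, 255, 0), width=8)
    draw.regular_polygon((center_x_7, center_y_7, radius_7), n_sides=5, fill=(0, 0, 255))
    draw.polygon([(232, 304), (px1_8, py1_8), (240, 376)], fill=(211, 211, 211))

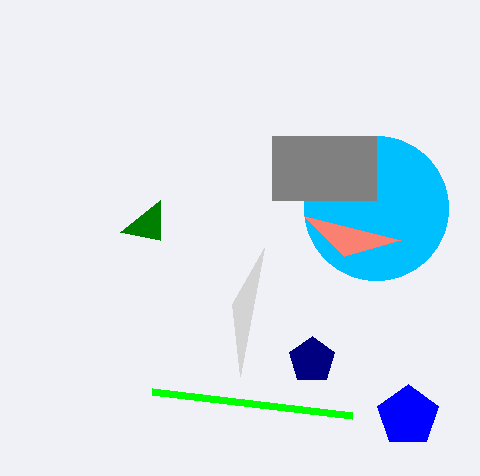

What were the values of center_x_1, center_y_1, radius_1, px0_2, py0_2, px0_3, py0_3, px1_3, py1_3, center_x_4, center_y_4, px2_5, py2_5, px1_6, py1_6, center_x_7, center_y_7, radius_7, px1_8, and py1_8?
center_x_1 = 376; center_y_1 = 208; radius_1 = 72; px0_2 = 304; py0_2 = 216; px0_3 = 272; py0_3 = 136; px1_3 = 376; py1_3 = 200; center_x_4 = 312; center_y_4 = 360; px2_5 = 160; py2_5 = 240; px1_6 = 152; py1_6 = 392; center_x_7 = 408; center_y_7 = 416; radius_7 = 32; px1_8 = 264; py1_8 = 248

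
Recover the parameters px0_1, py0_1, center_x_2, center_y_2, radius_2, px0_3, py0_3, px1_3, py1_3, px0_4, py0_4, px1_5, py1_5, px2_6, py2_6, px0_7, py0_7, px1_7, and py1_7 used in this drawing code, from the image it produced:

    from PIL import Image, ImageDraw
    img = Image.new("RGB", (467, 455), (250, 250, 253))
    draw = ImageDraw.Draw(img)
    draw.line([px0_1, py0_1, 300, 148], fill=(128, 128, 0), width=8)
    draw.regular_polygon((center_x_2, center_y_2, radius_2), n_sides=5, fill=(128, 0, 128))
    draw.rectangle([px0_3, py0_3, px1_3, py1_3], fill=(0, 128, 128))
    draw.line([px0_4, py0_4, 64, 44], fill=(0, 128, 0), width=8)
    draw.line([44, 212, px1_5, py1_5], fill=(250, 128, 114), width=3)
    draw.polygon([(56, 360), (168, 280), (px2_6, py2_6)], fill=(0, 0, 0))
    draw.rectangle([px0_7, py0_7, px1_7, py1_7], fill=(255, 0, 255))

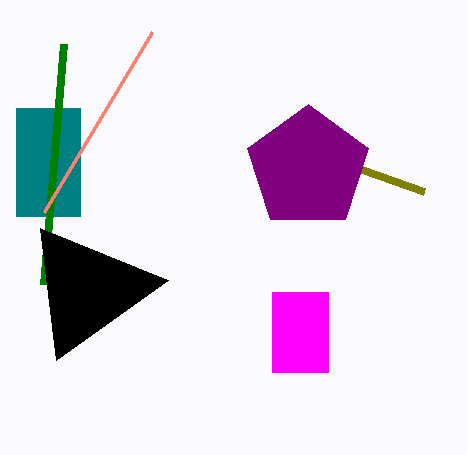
px0_1 = 424
py0_1 = 192
center_x_2 = 308
center_y_2 = 168
radius_2 = 64
px0_3 = 16
py0_3 = 108
px1_3 = 80
py1_3 = 216
px0_4 = 44
py0_4 = 284
px1_5 = 152
py1_5 = 32
px2_6 = 40
py2_6 = 228
px0_7 = 272
py0_7 = 292
px1_7 = 328
py1_7 = 372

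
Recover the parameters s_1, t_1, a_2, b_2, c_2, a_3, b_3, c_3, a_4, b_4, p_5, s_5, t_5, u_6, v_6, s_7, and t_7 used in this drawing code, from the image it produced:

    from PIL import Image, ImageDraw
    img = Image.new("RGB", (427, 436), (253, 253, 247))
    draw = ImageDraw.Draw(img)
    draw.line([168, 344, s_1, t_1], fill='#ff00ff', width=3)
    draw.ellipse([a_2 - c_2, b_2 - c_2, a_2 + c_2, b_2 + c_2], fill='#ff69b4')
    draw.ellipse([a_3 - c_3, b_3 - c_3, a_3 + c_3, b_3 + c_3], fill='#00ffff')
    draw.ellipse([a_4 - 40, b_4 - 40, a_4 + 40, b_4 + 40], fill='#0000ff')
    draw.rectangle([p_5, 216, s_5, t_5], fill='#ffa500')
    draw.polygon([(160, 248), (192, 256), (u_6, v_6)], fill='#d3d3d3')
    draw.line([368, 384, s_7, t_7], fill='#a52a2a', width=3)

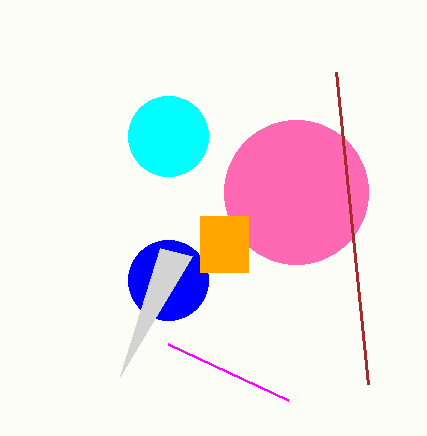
s_1 = 288; t_1 = 400; a_2 = 296; b_2 = 192; c_2 = 72; a_3 = 168; b_3 = 136; c_3 = 40; a_4 = 168; b_4 = 280; p_5 = 200; s_5 = 248; t_5 = 272; u_6 = 120; v_6 = 376; s_7 = 336; t_7 = 72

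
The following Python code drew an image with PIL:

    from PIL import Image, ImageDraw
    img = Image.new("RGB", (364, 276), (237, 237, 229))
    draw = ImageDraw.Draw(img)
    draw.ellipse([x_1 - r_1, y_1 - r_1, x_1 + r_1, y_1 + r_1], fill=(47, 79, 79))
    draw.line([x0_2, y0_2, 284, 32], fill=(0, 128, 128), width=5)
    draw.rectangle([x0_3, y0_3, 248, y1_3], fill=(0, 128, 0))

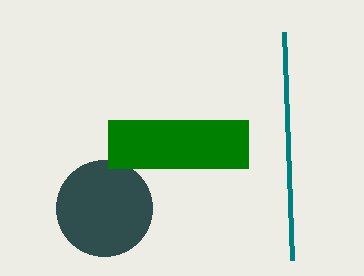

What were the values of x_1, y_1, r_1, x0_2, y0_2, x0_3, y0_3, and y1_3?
x_1 = 104
y_1 = 208
r_1 = 48
x0_2 = 292
y0_2 = 260
x0_3 = 108
y0_3 = 120
y1_3 = 168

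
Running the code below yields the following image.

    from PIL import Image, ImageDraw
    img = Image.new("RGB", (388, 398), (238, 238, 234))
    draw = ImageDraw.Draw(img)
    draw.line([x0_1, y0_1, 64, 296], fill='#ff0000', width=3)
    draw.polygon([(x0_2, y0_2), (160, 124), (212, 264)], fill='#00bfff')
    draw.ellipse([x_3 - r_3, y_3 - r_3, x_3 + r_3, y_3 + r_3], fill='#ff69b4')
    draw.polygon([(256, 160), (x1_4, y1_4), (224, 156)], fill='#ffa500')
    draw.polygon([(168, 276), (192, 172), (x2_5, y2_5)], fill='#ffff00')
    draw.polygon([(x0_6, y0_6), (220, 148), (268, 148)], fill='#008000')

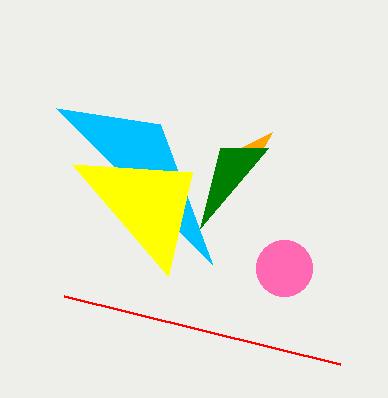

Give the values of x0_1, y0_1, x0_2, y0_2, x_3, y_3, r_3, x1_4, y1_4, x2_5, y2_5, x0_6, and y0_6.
x0_1 = 340
y0_1 = 364
x0_2 = 56
y0_2 = 108
x_3 = 284
y_3 = 268
r_3 = 28
x1_4 = 272
y1_4 = 132
x2_5 = 72
y2_5 = 164
x0_6 = 200
y0_6 = 228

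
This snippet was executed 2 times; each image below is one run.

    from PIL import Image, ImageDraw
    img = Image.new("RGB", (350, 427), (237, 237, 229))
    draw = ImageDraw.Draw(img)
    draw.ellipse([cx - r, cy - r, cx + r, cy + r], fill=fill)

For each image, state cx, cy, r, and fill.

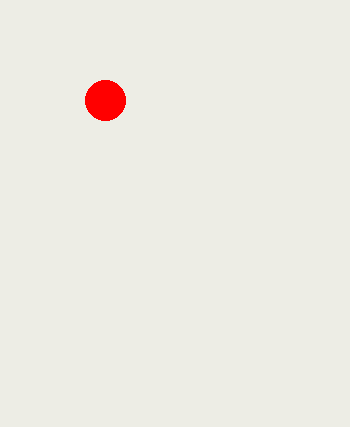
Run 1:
cx = 105
cy = 100
r = 20
fill = 'red'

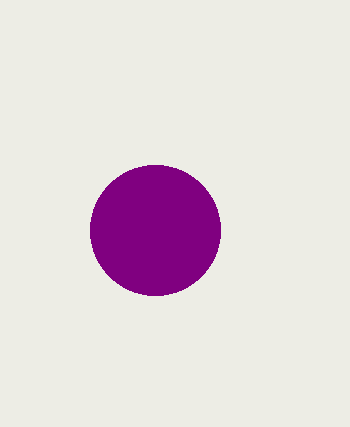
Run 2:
cx = 155; cy = 230; r = 65; fill = 'purple'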